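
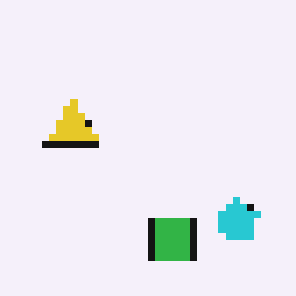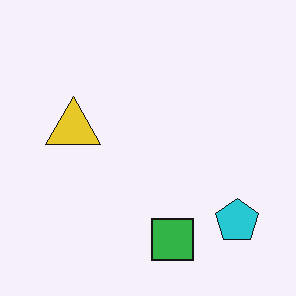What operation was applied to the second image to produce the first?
The transformation is: moderately pixelated.

Shapes are reduced to large square blocks; fine edges and outlines are lost — a downscale-then-upscale (mosaic) effect.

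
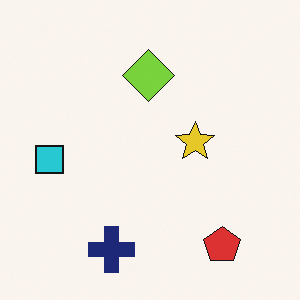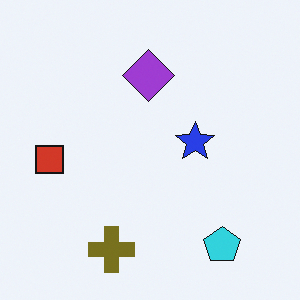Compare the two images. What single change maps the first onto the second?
This is the original image hue-shifted through roughly half the color wheel.

Every shape's color has rotated by the same amount around the hue wheel — a uniform hue shift.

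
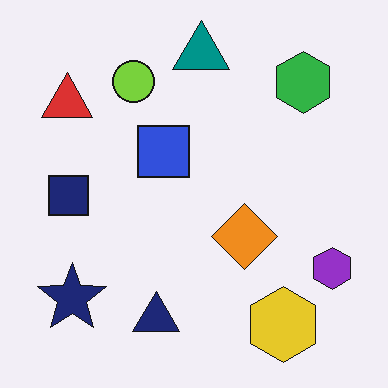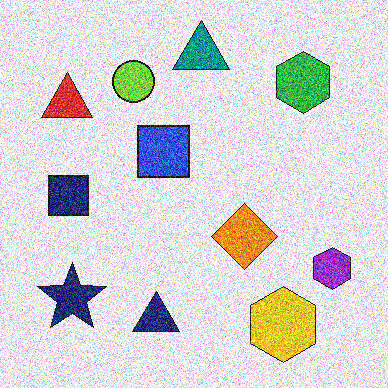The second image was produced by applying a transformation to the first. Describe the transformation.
Degraded with a thick layer of grain.

Random speckle covers the whole image, including the flat background.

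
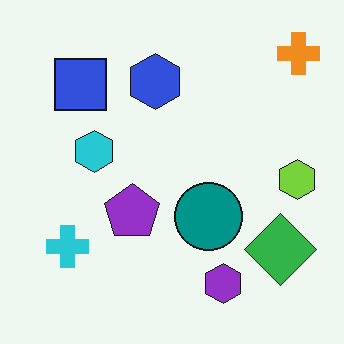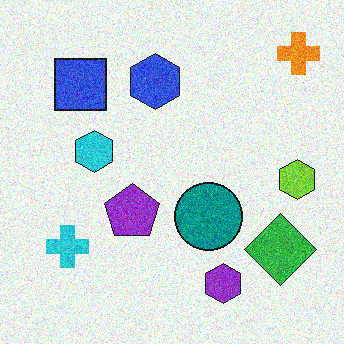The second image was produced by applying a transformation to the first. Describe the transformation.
It was degraded with visible gaussian noise.

Random speckle covers the whole image, including the flat background.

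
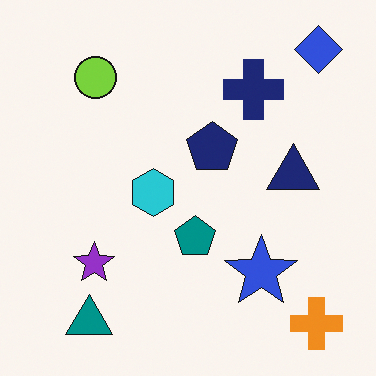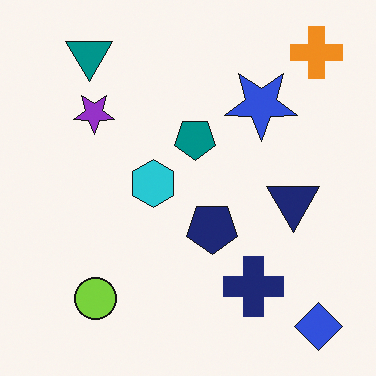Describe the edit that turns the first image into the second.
It was flipped vertically (top ↔ bottom).

The blue diamond is in the top-right of the first image and the bottom-right of the second — shapes on opposite sides of the horizontal midline have swapped in a mirror flip.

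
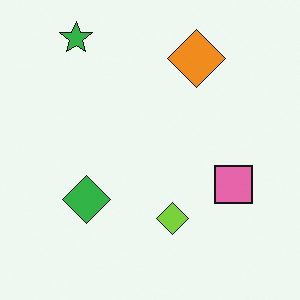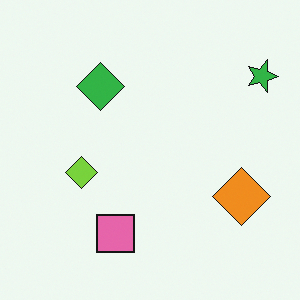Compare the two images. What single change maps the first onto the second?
The second image is the first rotated 90° clockwise.

The green star sits in the top-left of the first image and the top-right of the second — consistent with a whole-image 90° clockwise rotation.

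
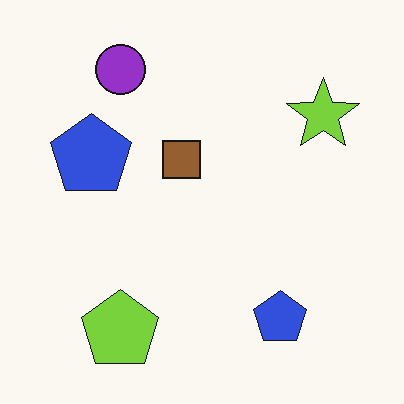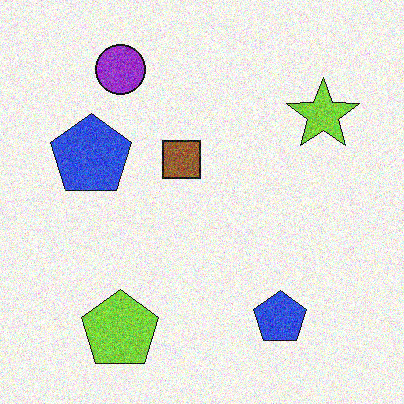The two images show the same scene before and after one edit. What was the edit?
The transformation is: degraded with visible gaussian noise.

Random speckle covers the whole image, including the flat background.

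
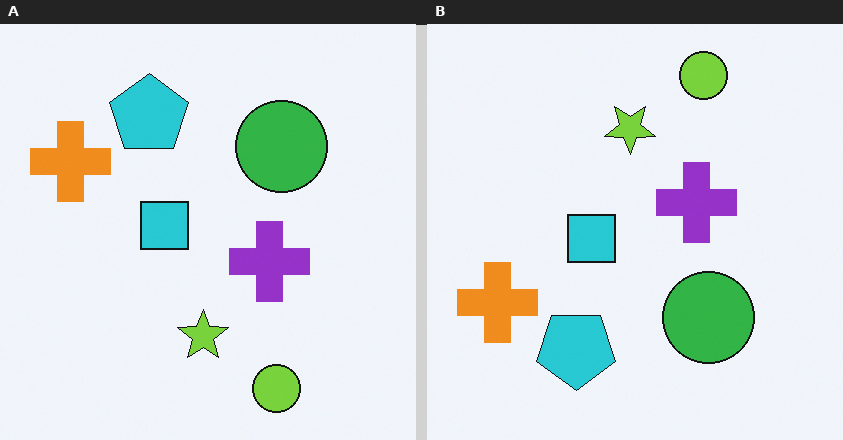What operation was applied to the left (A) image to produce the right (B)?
Flipped vertically (top ↔ bottom).

The lime circle is in the bottom of the left (A) image and the top of the right (B) — shapes on opposite sides of the horizontal midline have swapped in a mirror flip.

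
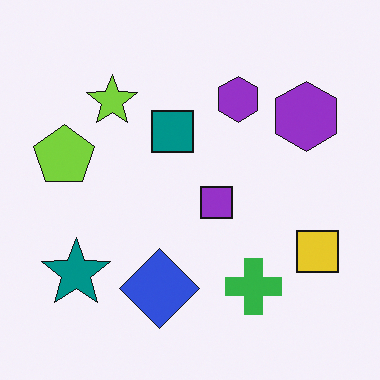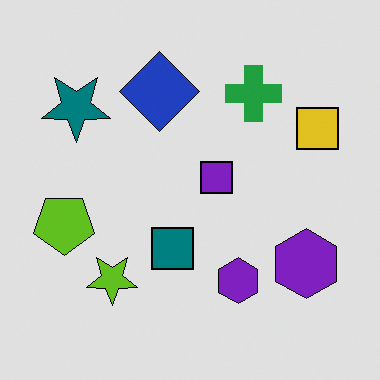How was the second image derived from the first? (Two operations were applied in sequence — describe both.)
Moderately posterized, then flipped vertically (top ↔ bottom).

Each flat color has snapped to a coarser quantized level — most visibly, the near-white background has dropped to a flat grey. The blue diamond is in the bottom of the first image and the top of the second — shapes on opposite sides of the horizontal midline have swapped in a mirror flip.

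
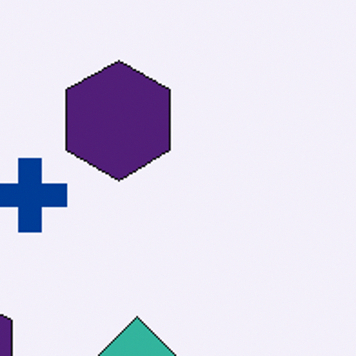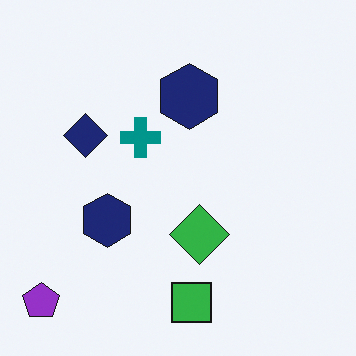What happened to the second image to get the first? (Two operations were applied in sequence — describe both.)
The transformation is: hue-shifted slightly, then cropped to a noticeably smaller region and rescaled.

Every shape's color has rotated by the same amount around the hue wheel — a uniform hue shift. The visible shapes are larger and the field of view is narrower; shapes near the original edges may be partly or wholly outside the frame — a crop-and-rescale.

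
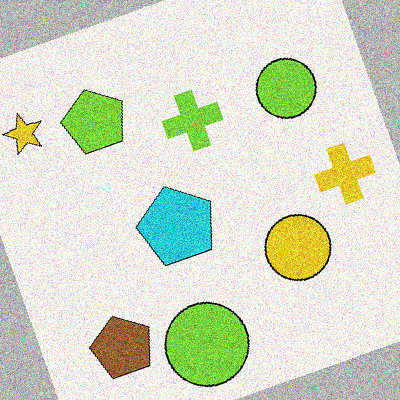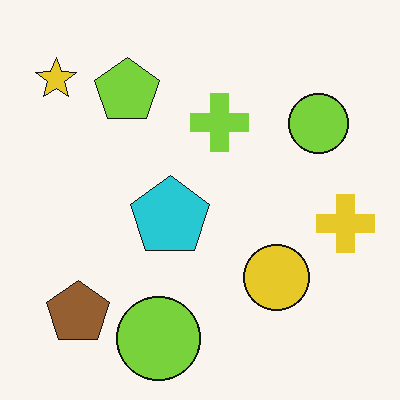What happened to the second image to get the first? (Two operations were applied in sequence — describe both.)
Rotated counter-clockwise by a moderate amount, then degraded with moderate additive noise.

Every shape is tilted by the same angle and the image corners show triangular fill wedges — a whole-image rotation by a non-right angle. Random speckle covers the whole image, including the flat background.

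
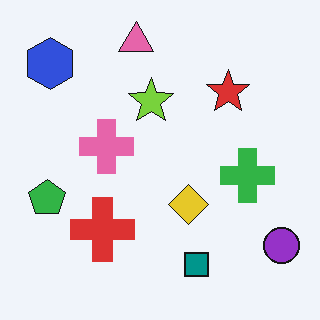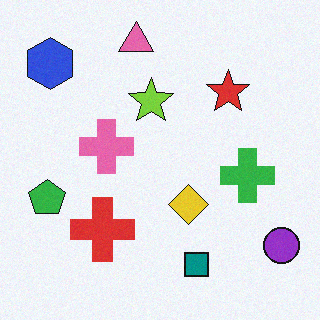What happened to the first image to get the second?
The second image is the first degraded with subtle gaussian noise.

Random speckle covers the whole image, including the flat background.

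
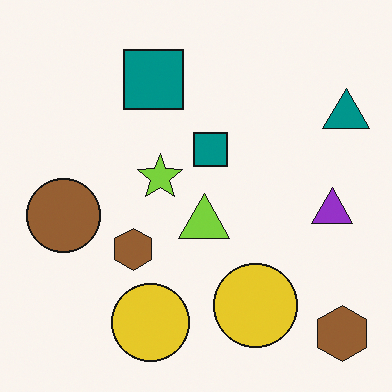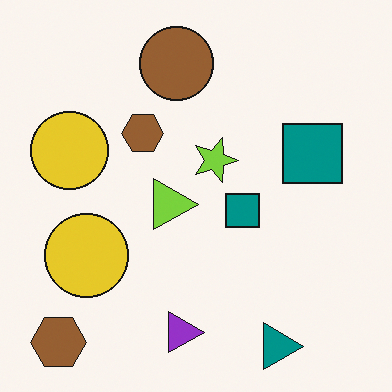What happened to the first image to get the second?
The image was rotated 90° clockwise.

The teal triangle sits in the top-right of the first image and the bottom-right of the second — consistent with a whole-image 90° clockwise rotation.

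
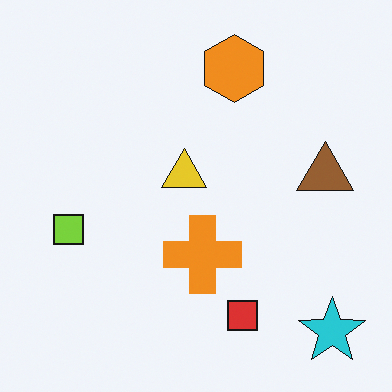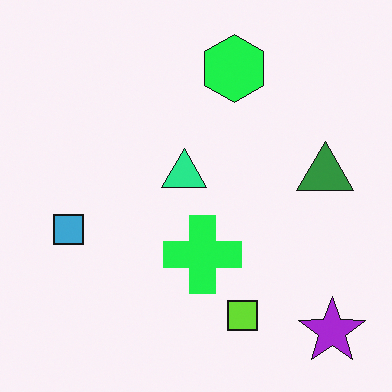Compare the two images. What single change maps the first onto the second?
The second image is the first hue-shifted noticeably.

Every shape's color has rotated by the same amount around the hue wheel — a uniform hue shift.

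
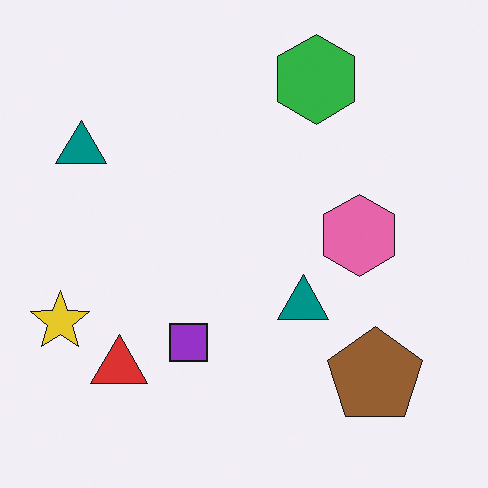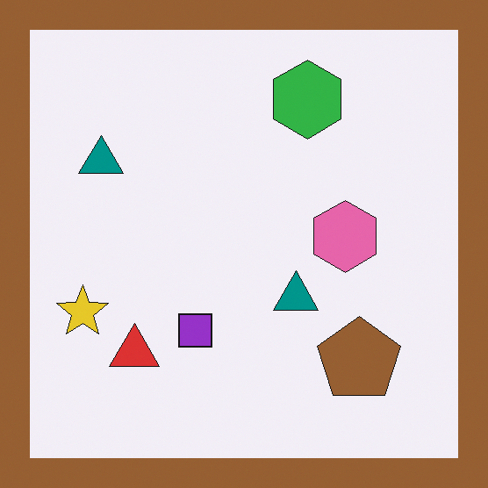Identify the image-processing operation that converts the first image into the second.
It was framed with a brown border.

A solid brown frame runs around the edge of the second image, with the content slightly shrunk inside it.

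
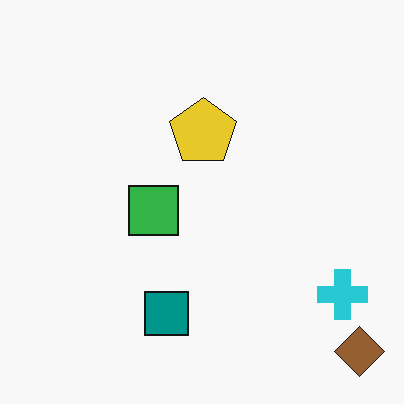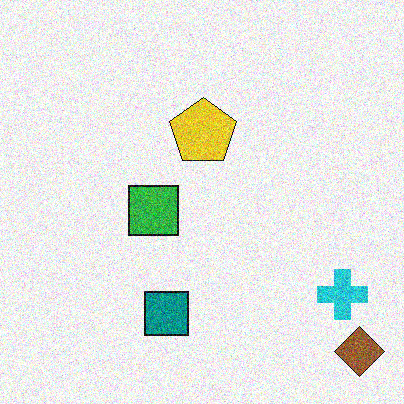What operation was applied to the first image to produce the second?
The image was degraded with strong gaussian noise.

Random speckle covers the whole image, including the flat background.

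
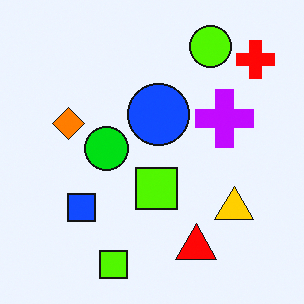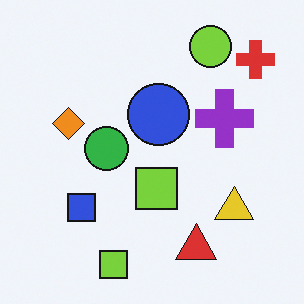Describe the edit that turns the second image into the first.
It was heavily oversaturated.

All colors are more vivid — a global saturation change.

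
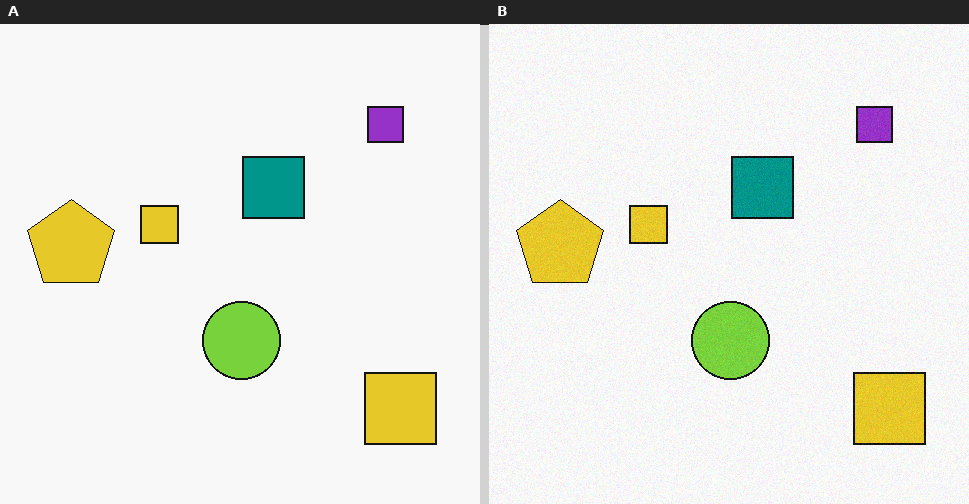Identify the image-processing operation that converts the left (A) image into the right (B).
The transformation is: degraded with light additive noise.

Random speckle covers the whole image, including the flat background.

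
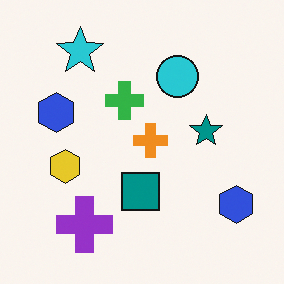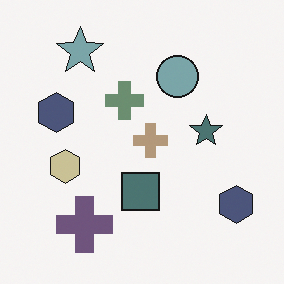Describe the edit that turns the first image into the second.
Heavily desaturated.

All colors are more muted and greyish — a global saturation change.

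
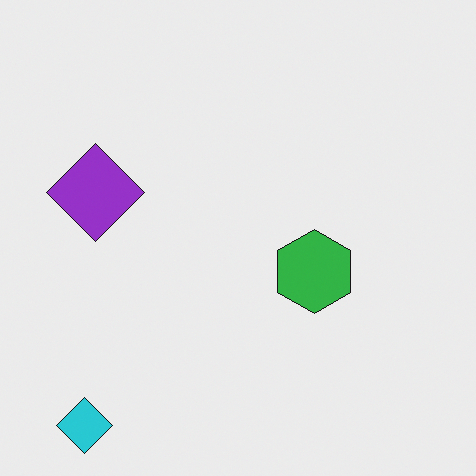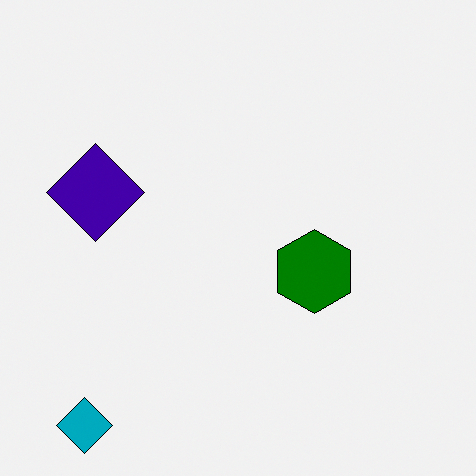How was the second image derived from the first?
This is the original image given much higher contrast.

Tones are pushed away from mid-grey across the whole image — a global contrast change.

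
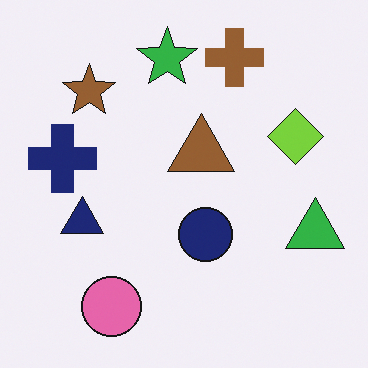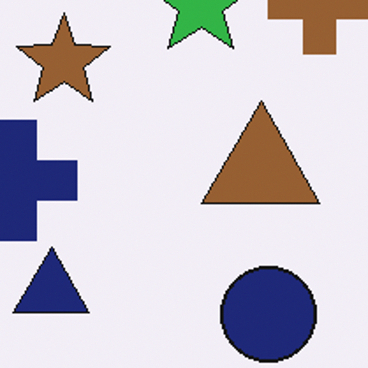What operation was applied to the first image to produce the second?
This is the original image cropped to a noticeably smaller region and rescaled.

The visible shapes are larger and the field of view is narrower; shapes near the original edges may be partly or wholly outside the frame — a crop-and-rescale.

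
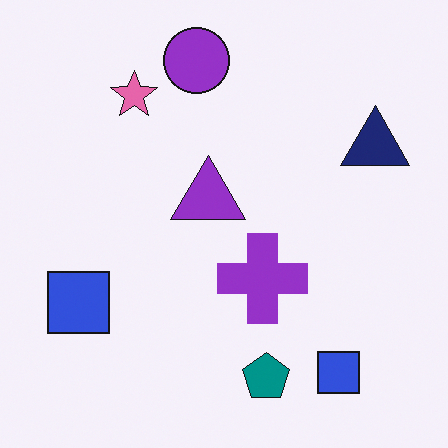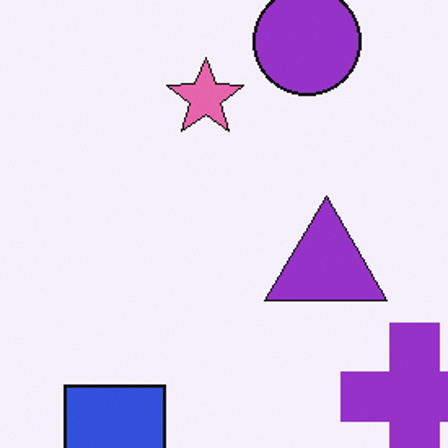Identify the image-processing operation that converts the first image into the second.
The second image is the first cropped to a noticeably smaller region and rescaled.

The visible shapes are larger and the field of view is narrower; shapes near the original edges may be partly or wholly outside the frame — a crop-and-rescale.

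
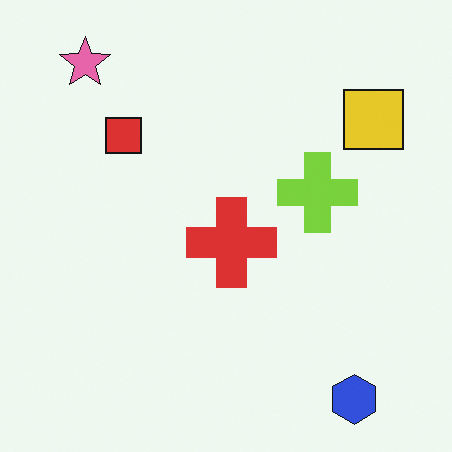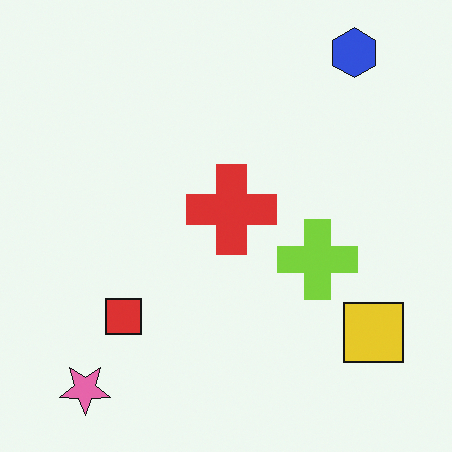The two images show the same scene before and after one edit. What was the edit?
The second image is the first flipped vertically (top ↔ bottom).

The blue hexagon is in the bottom-right of the first image and the top-right of the second — shapes on opposite sides of the horizontal midline have swapped in a mirror flip.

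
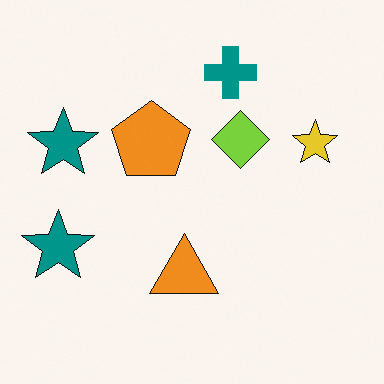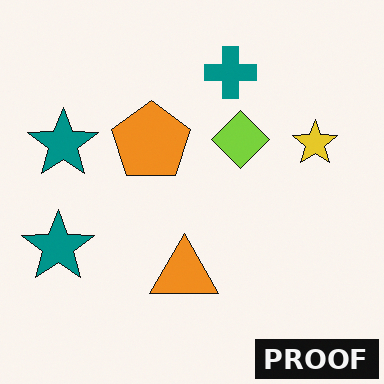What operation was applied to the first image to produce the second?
It was watermarked with the text "PROOF" in the lower-right corner.

A dark label reading "PROOF" appears in the lower-right corner.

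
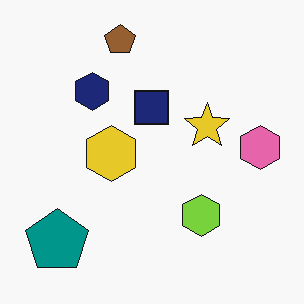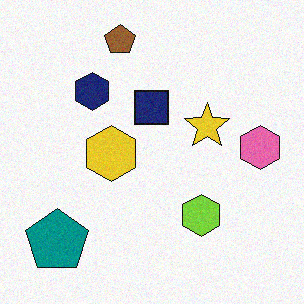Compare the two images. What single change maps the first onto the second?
It was degraded with a light layer of grain.

Random speckle covers the whole image, including the flat background.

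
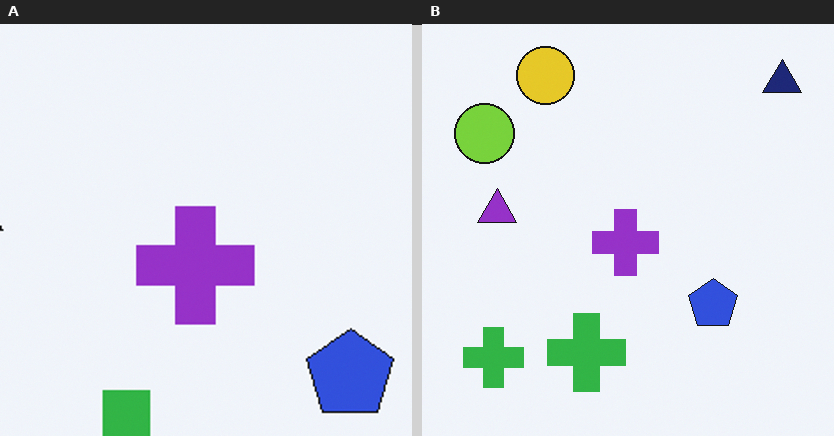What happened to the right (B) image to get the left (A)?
The transformation is: cropped to a noticeably smaller region and rescaled.

The visible shapes are larger and the field of view is narrower; shapes near the original edges may be partly or wholly outside the frame — a crop-and-rescale.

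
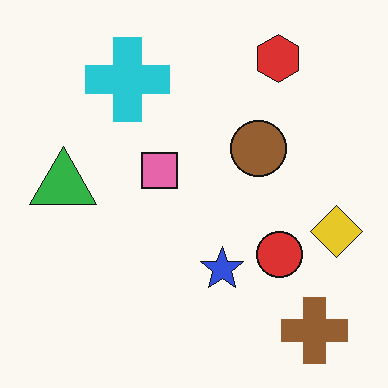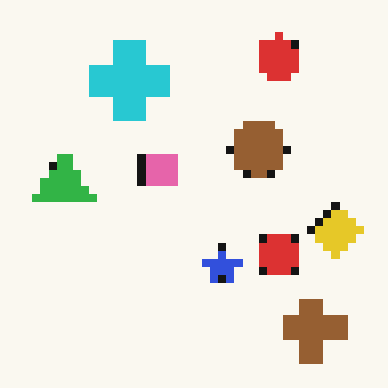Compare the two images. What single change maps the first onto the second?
The second image is the first moderately pixelated.

Shapes are reduced to large square blocks; fine edges and outlines are lost — a downscale-then-upscale (mosaic) effect.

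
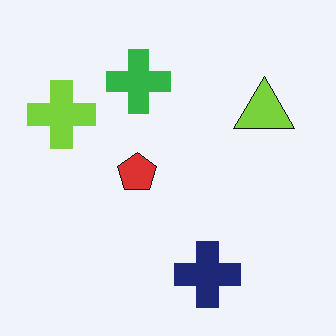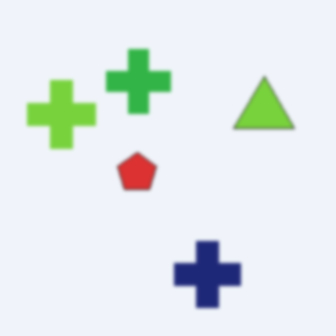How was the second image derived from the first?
This is the original image given a subtle gaussian blur.

Shape edges and outlines are uniformly softened across the whole image.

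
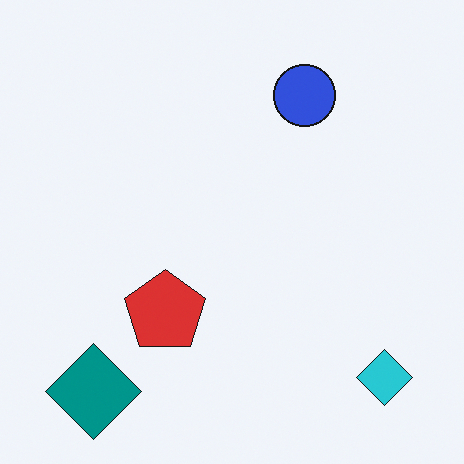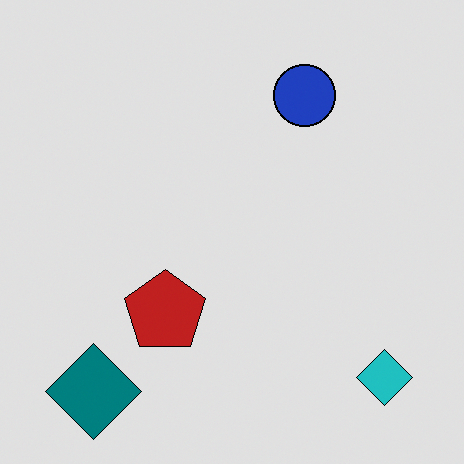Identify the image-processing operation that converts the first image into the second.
The transformation is: moderately posterized.

Each flat color has snapped to a coarser quantized level — most visibly, the near-white background has dropped to a flat grey.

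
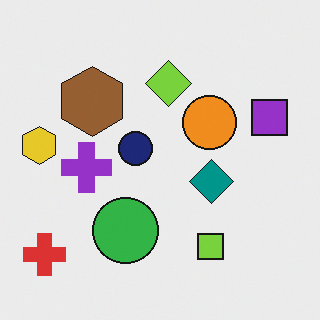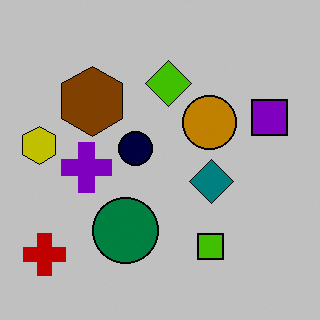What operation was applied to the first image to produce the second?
This is the original image aggressively posterized.

Each flat color has snapped to a coarser quantized level — most visibly, the near-white background has dropped to a flat grey.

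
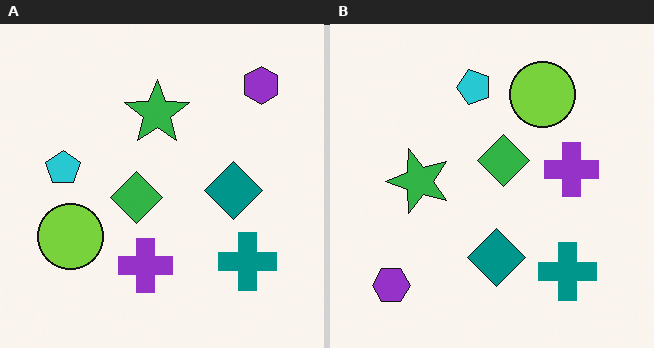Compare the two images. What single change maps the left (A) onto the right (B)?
It was transposed (reflected across the top-left ↔ bottom-right diagonal).

Shapes have swapped their row and column positions — what was in the top-right is now in the bottom-left — a diagonal reflection.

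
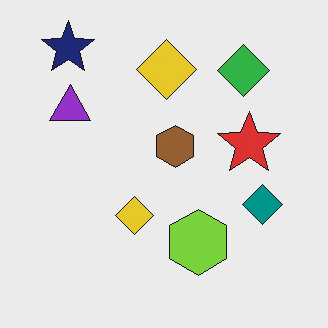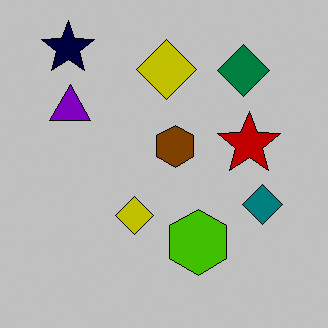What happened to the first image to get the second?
The second image is the first heavily posterized to just a handful of flat colors.

Each flat color has snapped to a coarser quantized level — most visibly, the near-white background has dropped to a flat grey.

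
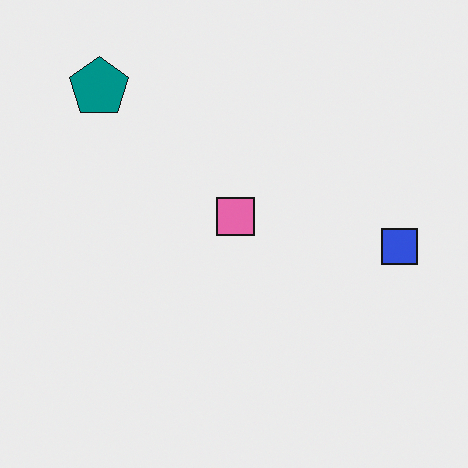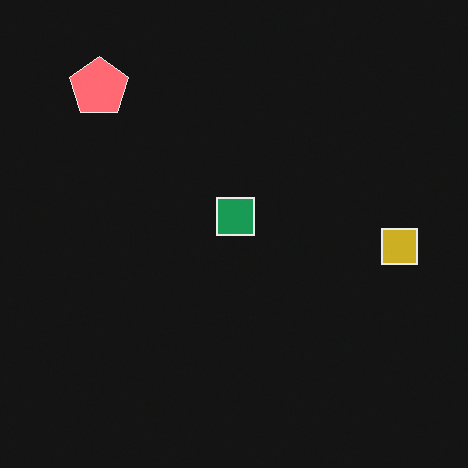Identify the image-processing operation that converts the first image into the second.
The second image is the first color-inverted (negative).

The light background has become dark and every shape's color is its complement — a photographic negative.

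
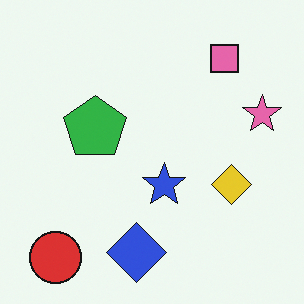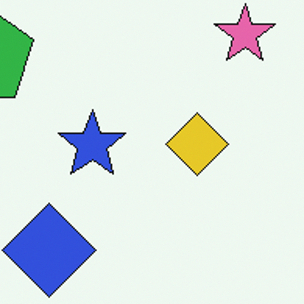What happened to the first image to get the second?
This is the original image cropped to a modestly smaller region and rescaled.

The visible shapes are larger and the field of view is narrower; shapes near the original edges may be partly or wholly outside the frame — a crop-and-rescale.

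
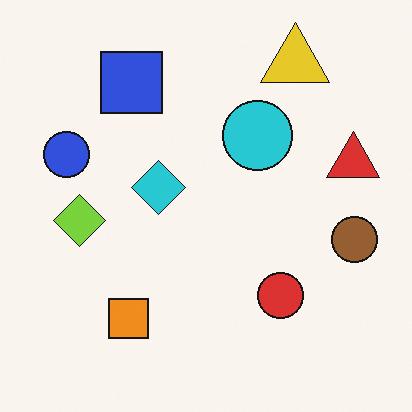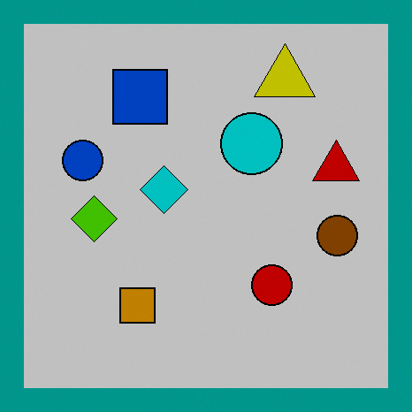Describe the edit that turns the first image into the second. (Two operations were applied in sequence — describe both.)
This is the original image heavily posterized to just a handful of flat colors, then framed with a teal border.

Each flat color has snapped to a coarser quantized level — most visibly, the near-white background has dropped to a flat grey. A solid teal frame runs around the edge of the second image, with the content slightly shrunk inside it.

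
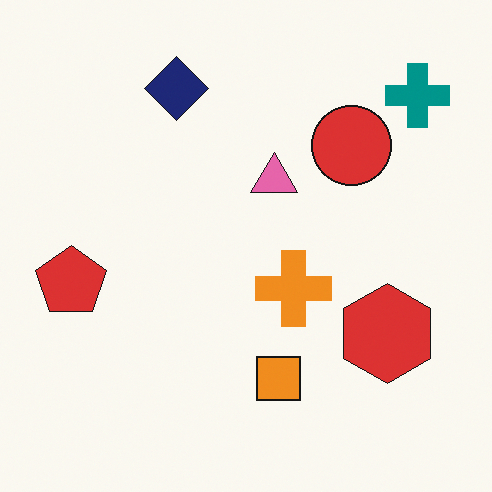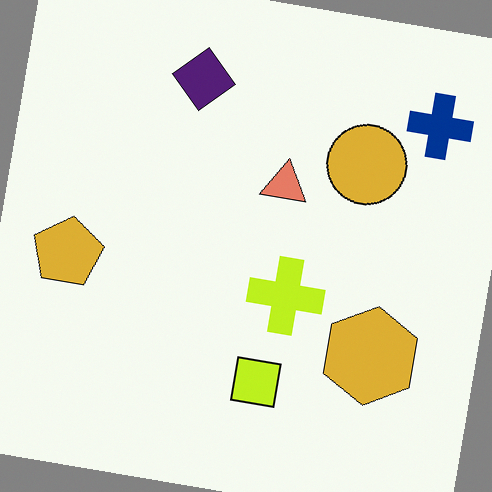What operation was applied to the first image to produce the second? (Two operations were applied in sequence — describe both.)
This is the original image hue-shifted by a small amount, then rotated clockwise by a few degrees.

Every shape's color has rotated by the same amount around the hue wheel — a uniform hue shift. Every shape is tilted by the same angle and the image corners show triangular fill wedges — a whole-image rotation by a non-right angle.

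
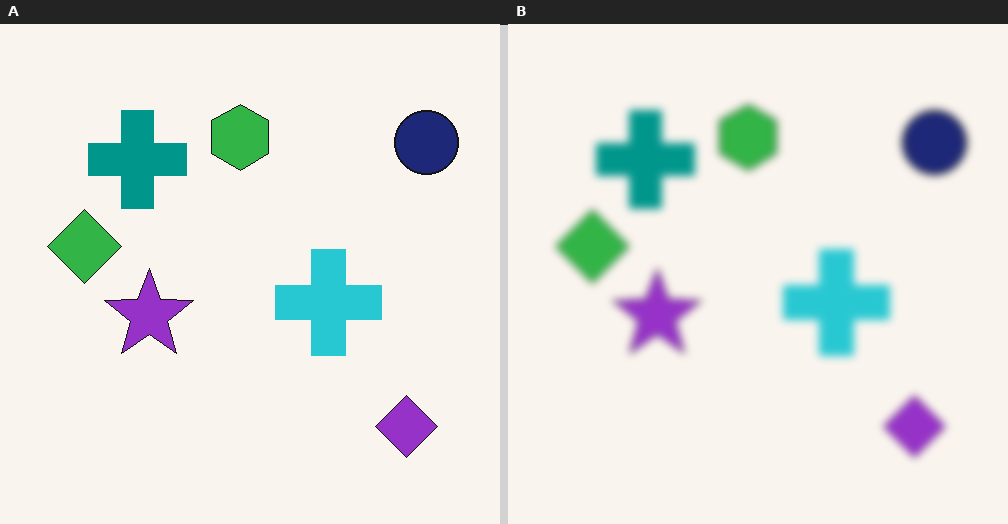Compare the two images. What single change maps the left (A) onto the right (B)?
The right (B) image is the left (A) noticeably gaussian-blurred.

Shape edges and outlines are uniformly softened across the whole image.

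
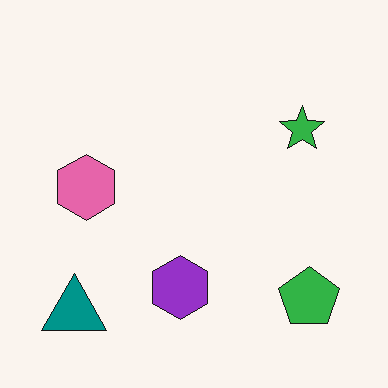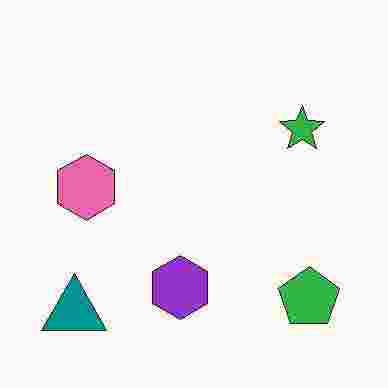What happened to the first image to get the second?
This is the original image degraded with heavy JPEG compression.

Blocky 8×8 compression artifacts appear around shape edges and the flat background shows ringing — characteristic JPEG degradation.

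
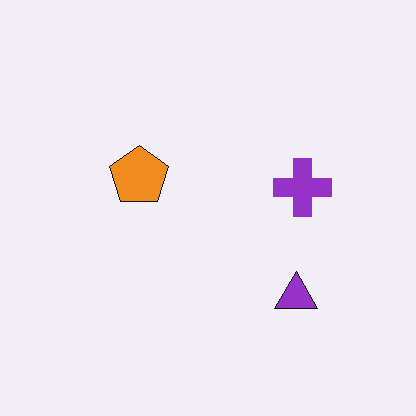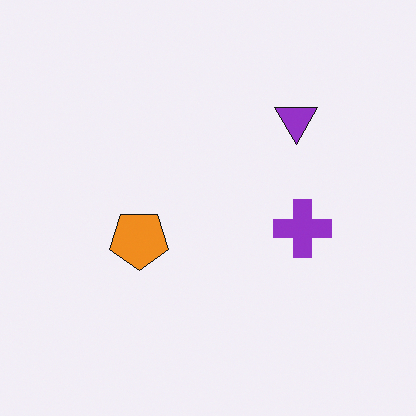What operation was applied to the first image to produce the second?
It was flipped vertically (top ↔ bottom).

The purple triangle is in the bottom-right of the first image and the top-right of the second — shapes on opposite sides of the horizontal midline have swapped in a mirror flip.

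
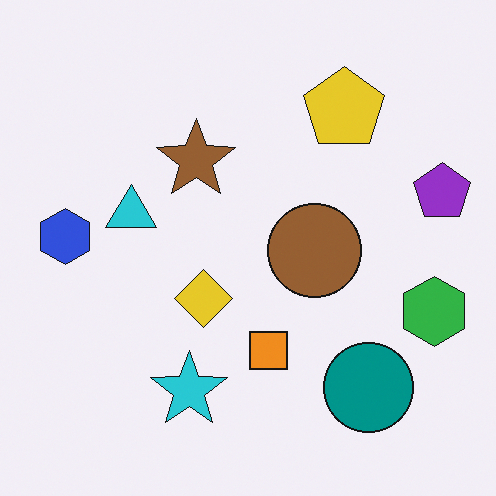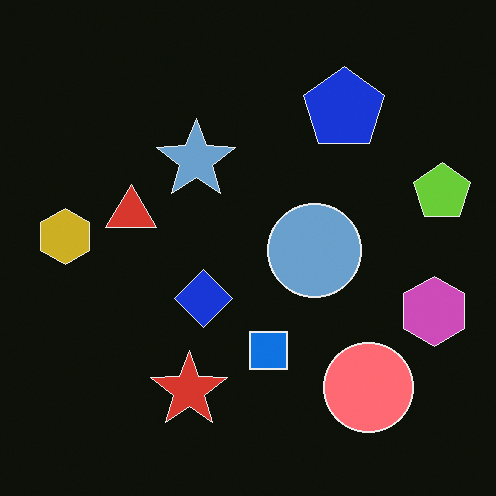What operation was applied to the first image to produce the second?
This is the original image color-inverted (negative).

The light background has become dark and every shape's color is its complement — a photographic negative.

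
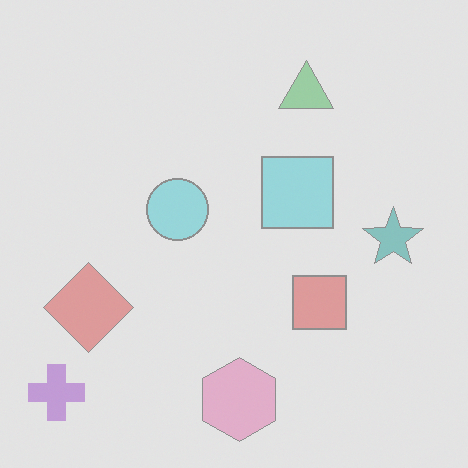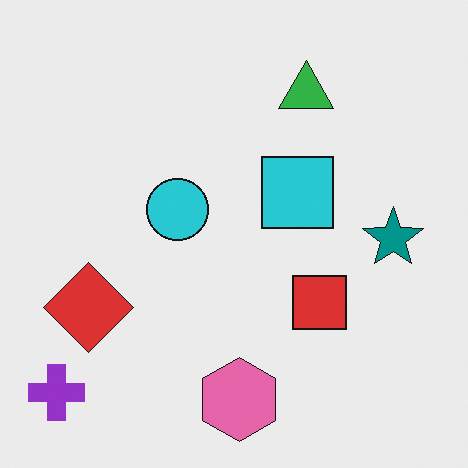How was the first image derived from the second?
This is the original image given much lower contrast.

Tones are pushed toward mid-grey across the whole image — a global contrast change.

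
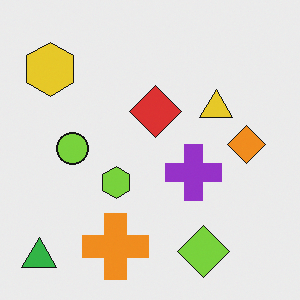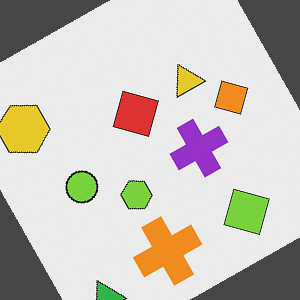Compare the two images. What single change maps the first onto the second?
The transformation is: rotated counter-clockwise by a clearly visible amount.

Every shape is tilted by the same angle and the image corners show triangular fill wedges — a whole-image rotation by a non-right angle.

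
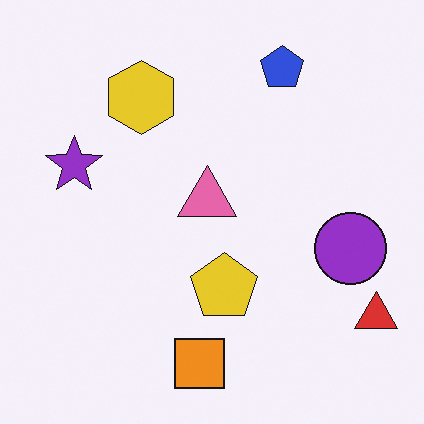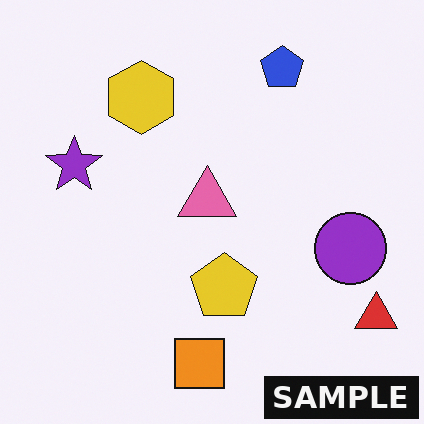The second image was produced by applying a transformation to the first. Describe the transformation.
The transformation is: watermarked with the text "SAMPLE" in the lower-right corner.

A dark label reading "SAMPLE" appears in the lower-right corner.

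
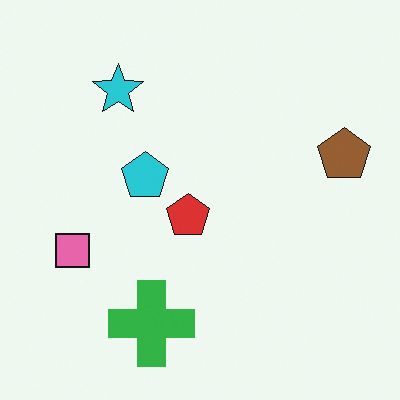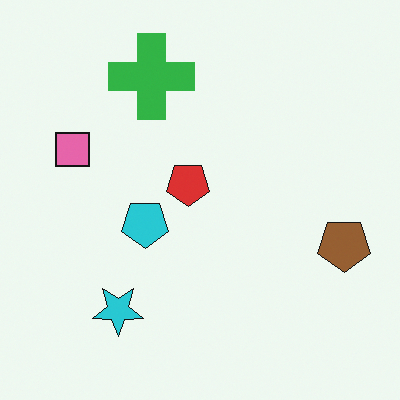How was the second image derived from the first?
The second image is the first flipped vertically (top ↔ bottom).

The green cross is in the bottom of the first image and the top of the second — shapes on opposite sides of the horizontal midline have swapped in a mirror flip.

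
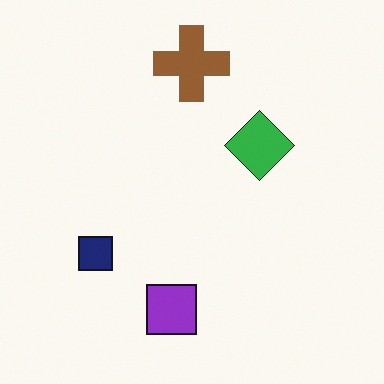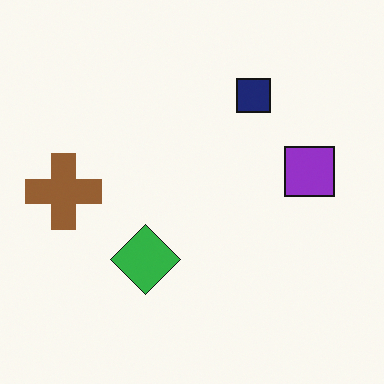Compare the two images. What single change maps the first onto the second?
This is the original image transposed (reflected across the top-left ↔ bottom-right diagonal).

Shapes have swapped their row and column positions — what was in the top-right is now in the bottom-left — a diagonal reflection.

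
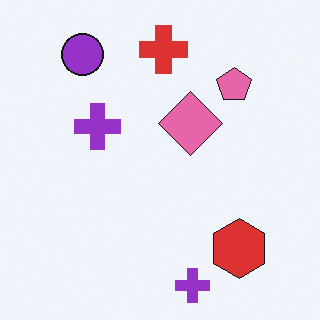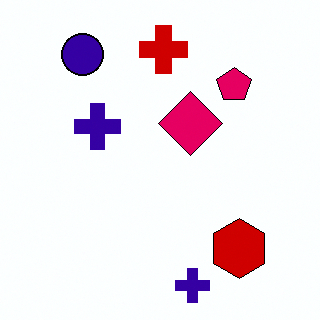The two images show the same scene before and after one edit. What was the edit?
The second image is the first boosted in contrast.

Tones are pushed away from mid-grey across the whole image — a global contrast change.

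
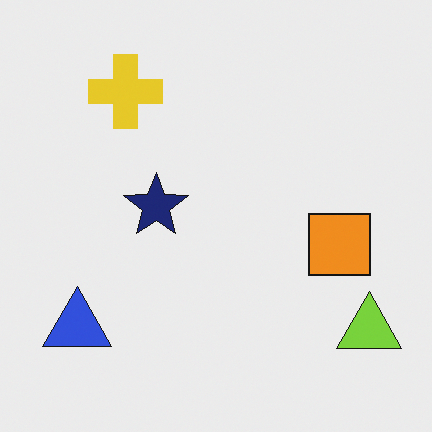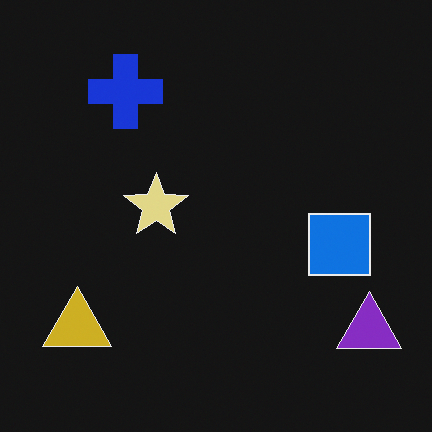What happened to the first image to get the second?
The second image is the first color-inverted (negative).

The light background has become dark and every shape's color is its complement — a photographic negative.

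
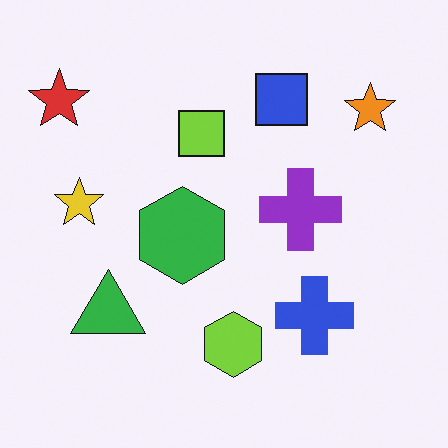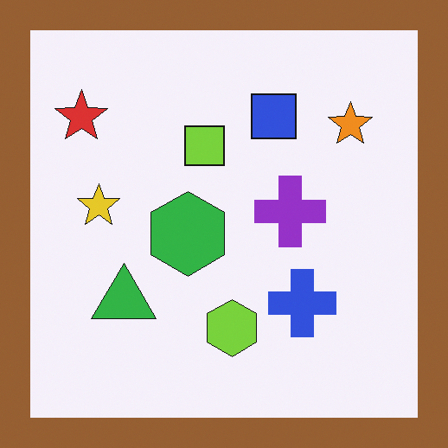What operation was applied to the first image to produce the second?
Framed with a brown border.

A solid brown frame runs around the edge of the second image, with the content slightly shrunk inside it.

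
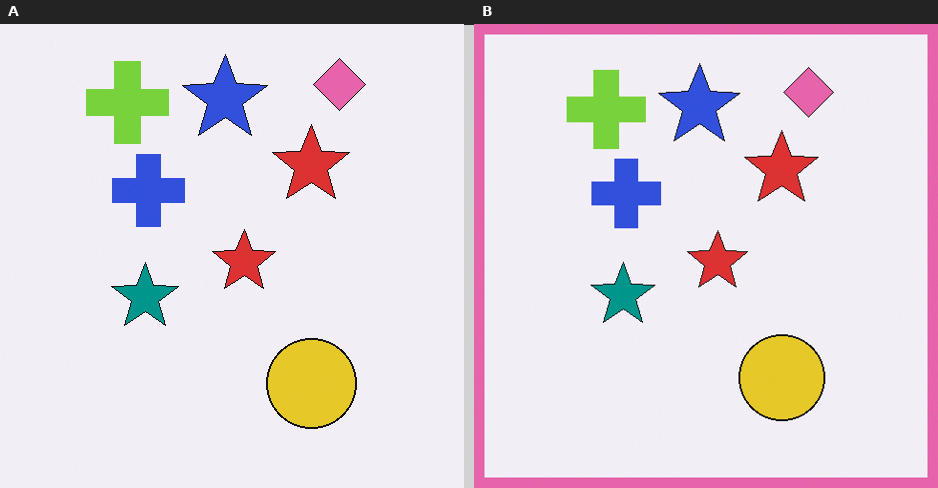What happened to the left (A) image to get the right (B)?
Framed with a pink border.

A solid pink frame runs around the edge of the right (B) image, with the content slightly shrunk inside it.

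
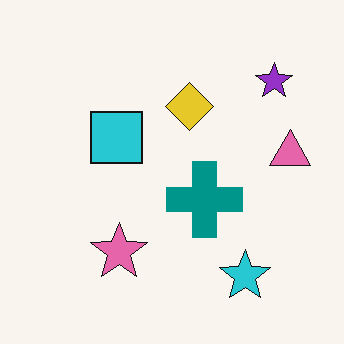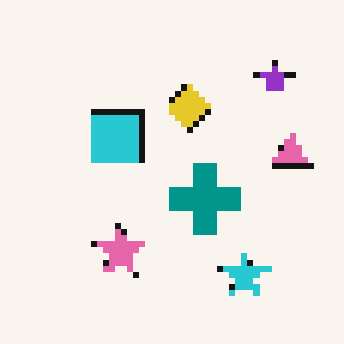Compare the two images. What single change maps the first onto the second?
The transformation is: pixelated into visible square blocks.

Shapes are reduced to large square blocks; fine edges and outlines are lost — a downscale-then-upscale (mosaic) effect.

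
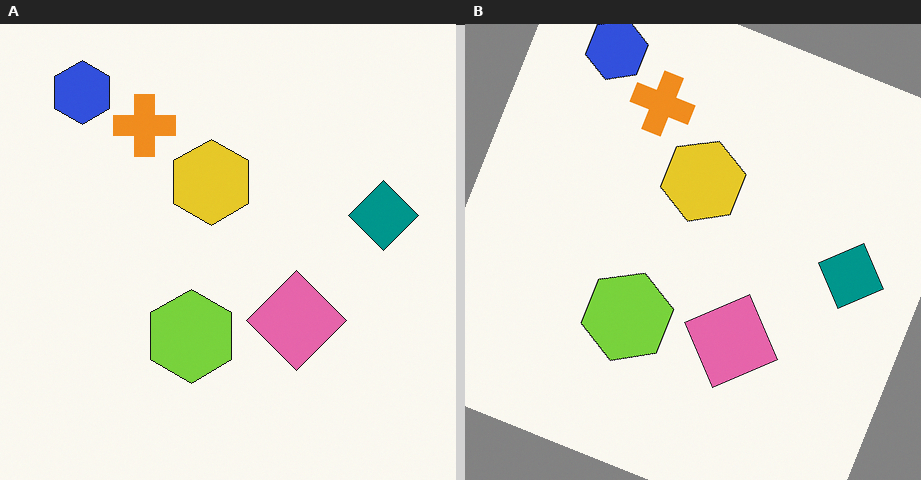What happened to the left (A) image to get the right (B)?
The image was rotated clockwise by a moderate amount.

Every shape is tilted by the same angle and the image corners show triangular fill wedges — a whole-image rotation by a non-right angle.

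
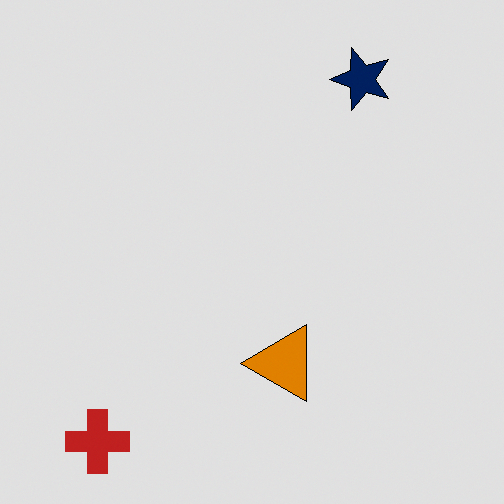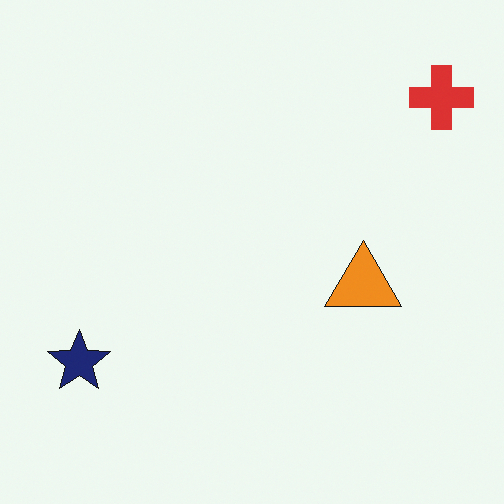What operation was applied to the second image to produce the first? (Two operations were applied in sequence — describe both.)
The transformation is: moderately posterized, then transposed (reflected across the top-left ↔ bottom-right diagonal).

Each flat color has snapped to a coarser quantized level — most visibly, the near-white background has dropped to a flat grey. Shapes have swapped their row and column positions — what was in the top-right is now in the bottom-left — a diagonal reflection.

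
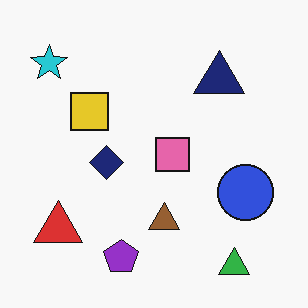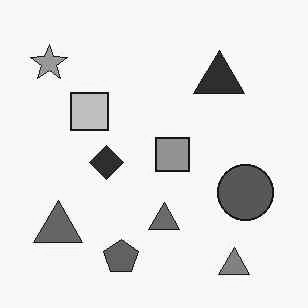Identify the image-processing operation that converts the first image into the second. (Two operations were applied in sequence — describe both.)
The transformation is: given moderate JPEG compression, then converted to grayscale.

Blocky 8×8 compression artifacts appear around shape edges and the flat background shows ringing — characteristic JPEG degradation. All color is removed — every shape is now a shade of grey.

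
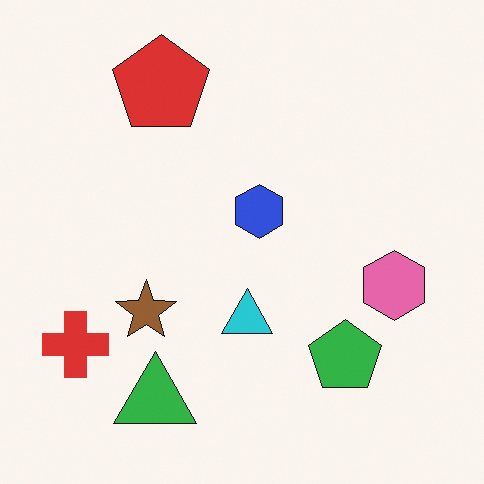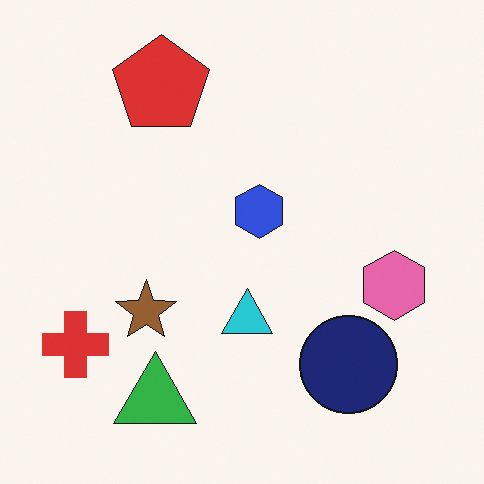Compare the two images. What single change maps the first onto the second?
This is the original image overlaid with an additional navy circle.

A navy circle appears in the second image that is absent from the first.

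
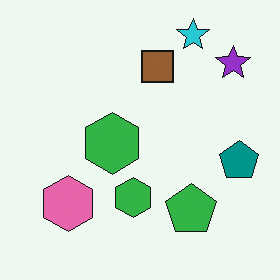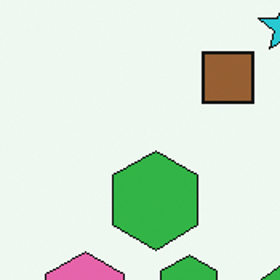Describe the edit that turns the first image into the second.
The transformation is: cropped to a modestly smaller region and rescaled.

The visible shapes are larger and the field of view is narrower; shapes near the original edges may be partly or wholly outside the frame — a crop-and-rescale.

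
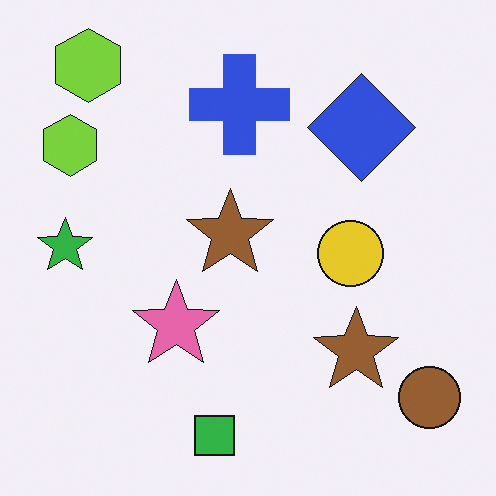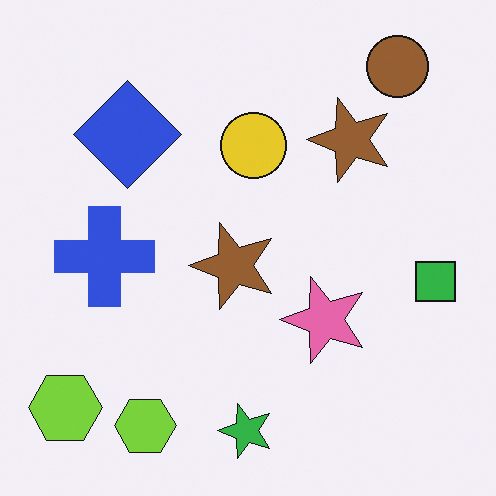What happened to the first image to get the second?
The image was rotated 90° counter-clockwise.

The brown circle sits in the bottom-right of the first image and the top-right of the second — consistent with a whole-image 90° counter-clockwise rotation.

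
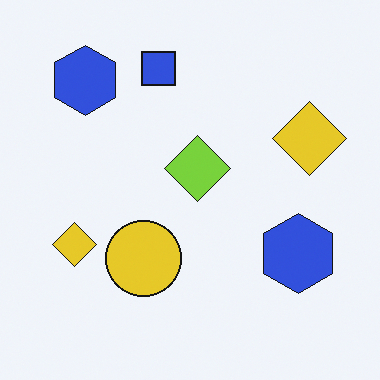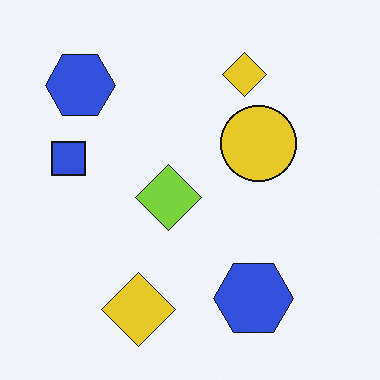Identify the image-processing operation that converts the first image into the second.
The image was transposed (reflected across the top-left ↔ bottom-right diagonal).

Shapes have swapped their row and column positions — what was in the top-right is now in the bottom-left — a diagonal reflection.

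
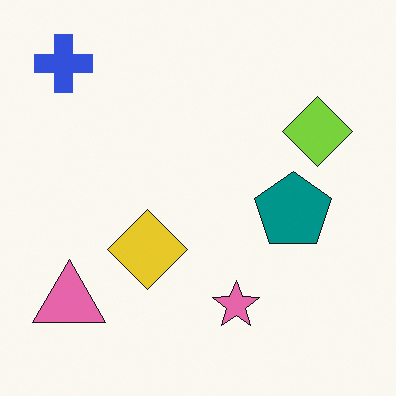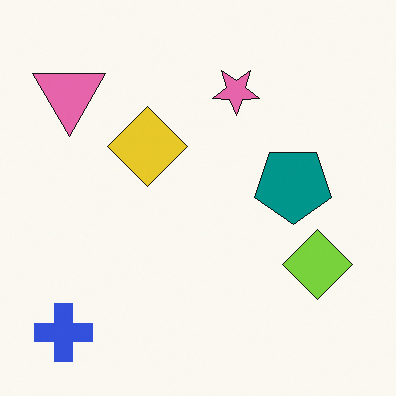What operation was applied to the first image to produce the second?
It was flipped vertically (top ↔ bottom).

The blue cross is in the top-left of the first image and the bottom-left of the second — shapes on opposite sides of the horizontal midline have swapped in a mirror flip.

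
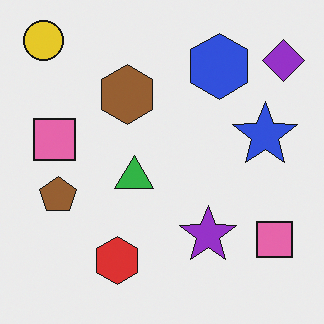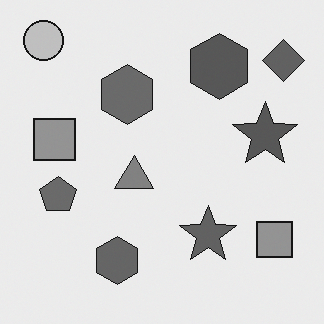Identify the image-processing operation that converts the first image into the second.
This is the original image converted to grayscale.

All color is removed — every shape is now a shade of grey.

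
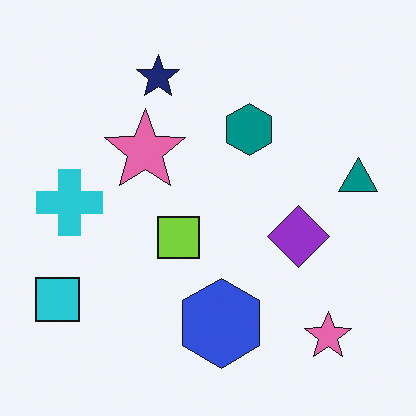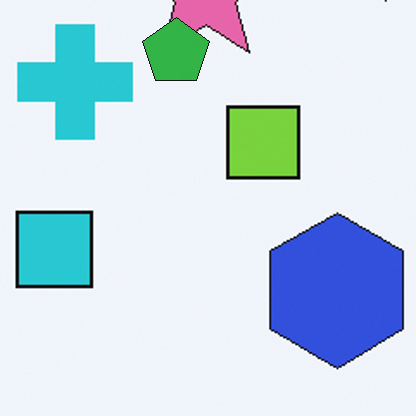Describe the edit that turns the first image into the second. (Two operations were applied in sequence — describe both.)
Cropped tightly and scaled back up, then overlaid with an additional green pentagon.

The visible shapes are larger and the field of view is narrower; shapes near the original edges may be partly or wholly outside the frame — a crop-and-rescale. A green pentagon appears in the second image that is absent from the first.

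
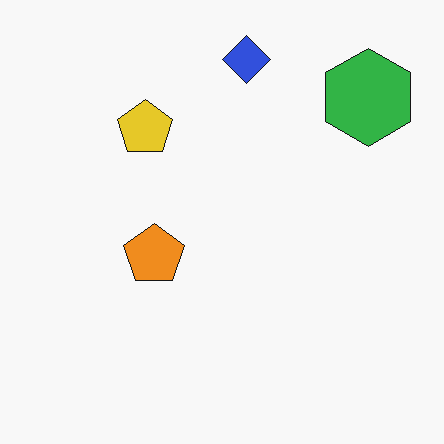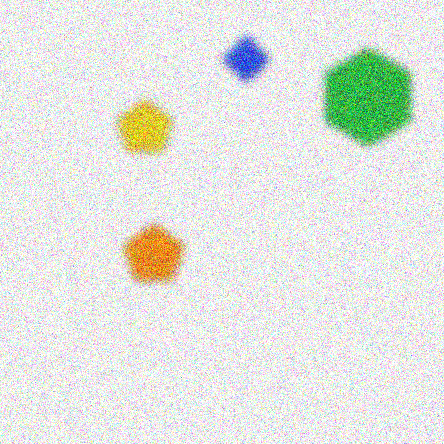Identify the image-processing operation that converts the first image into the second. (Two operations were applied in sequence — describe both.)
The second image is the first noticeably gaussian-blurred, then degraded with heavy additive noise.

Shape edges and outlines are uniformly softened across the whole image. Random speckle covers the whole image, including the flat background.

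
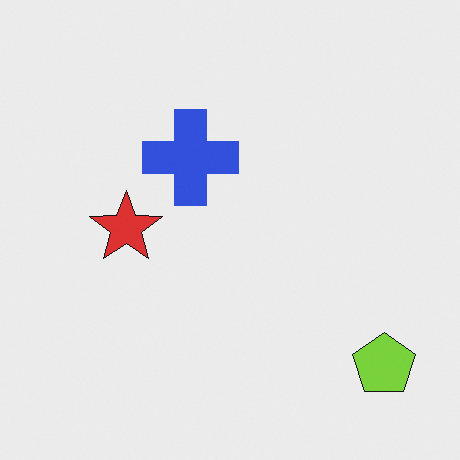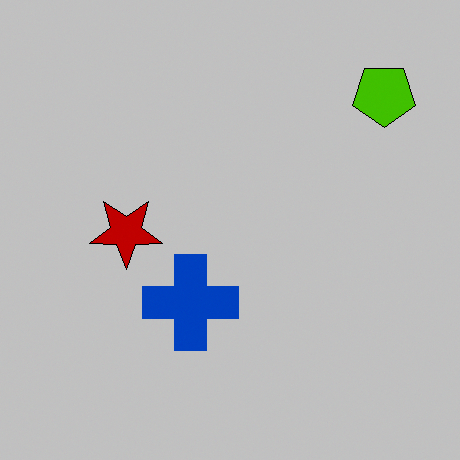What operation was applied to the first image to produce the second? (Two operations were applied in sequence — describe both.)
The second image is the first aggressively posterized, then flipped vertically (top ↔ bottom).

Each flat color has snapped to a coarser quantized level — most visibly, the near-white background has dropped to a flat grey. The lime pentagon is in the bottom-right of the first image and the top-right of the second — shapes on opposite sides of the horizontal midline have swapped in a mirror flip.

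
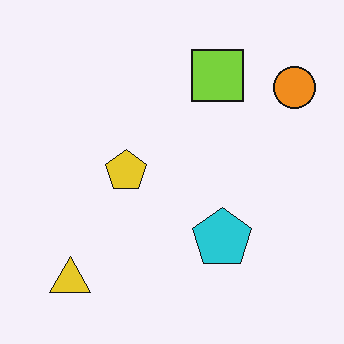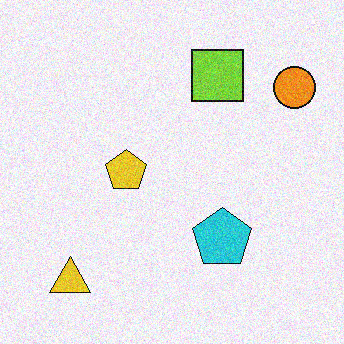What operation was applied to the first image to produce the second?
The transformation is: degraded with visible gaussian noise.

Random speckle covers the whole image, including the flat background.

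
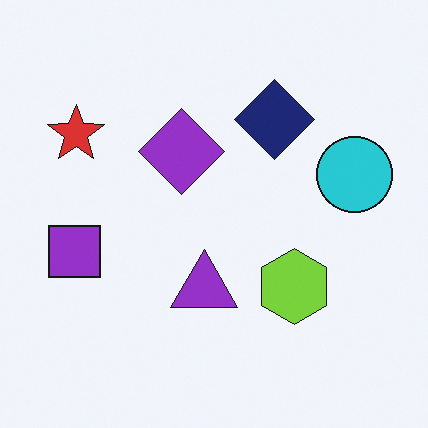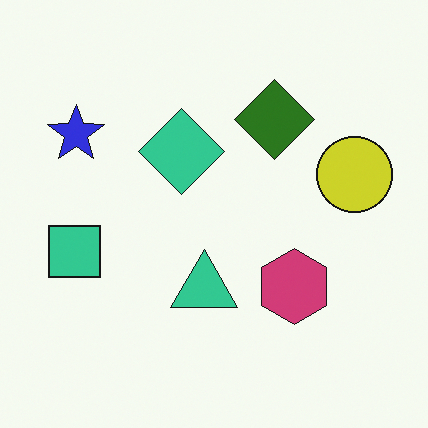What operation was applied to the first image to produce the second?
It was hue-shifted through roughly half the color wheel.

Every shape's color has rotated by the same amount around the hue wheel — a uniform hue shift.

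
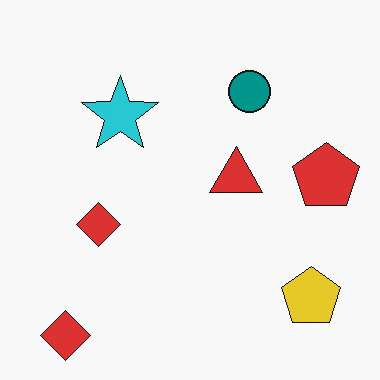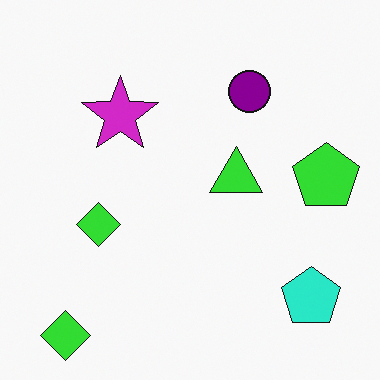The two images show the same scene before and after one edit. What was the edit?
The transformation is: hue-shifted through roughly a third of the color wheel.

Every shape's color has rotated by the same amount around the hue wheel — a uniform hue shift.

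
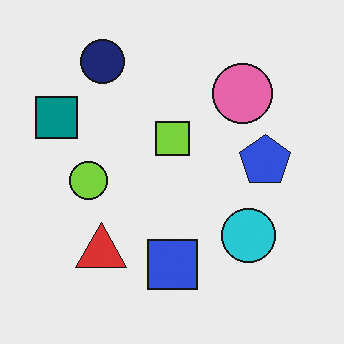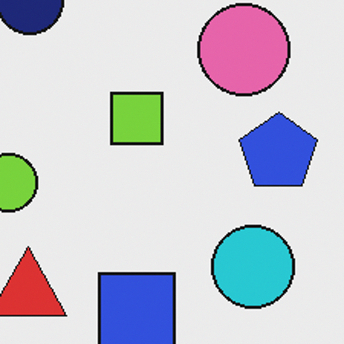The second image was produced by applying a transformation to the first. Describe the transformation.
The image was cropped to a modestly smaller region and rescaled.

The visible shapes are larger and the field of view is narrower; shapes near the original edges may be partly or wholly outside the frame — a crop-and-rescale.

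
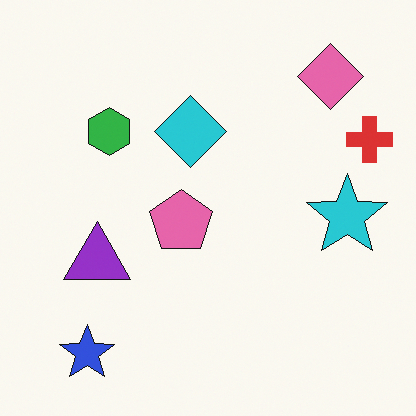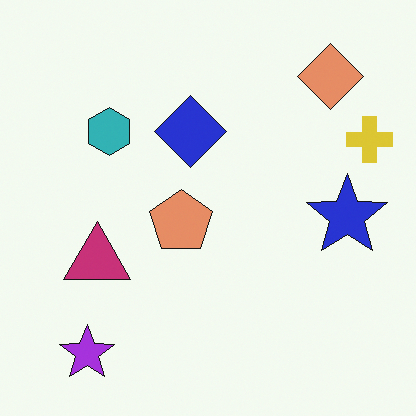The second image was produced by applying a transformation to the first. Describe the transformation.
The image was hue-shifted by a small amount.

Every shape's color has rotated by the same amount around the hue wheel — a uniform hue shift.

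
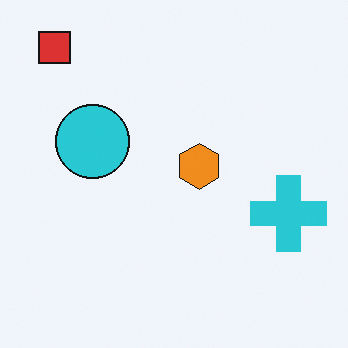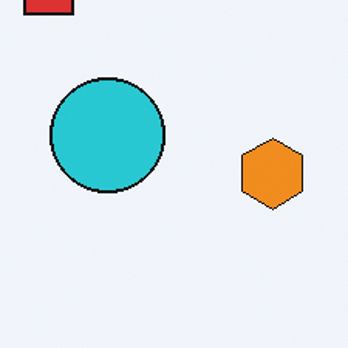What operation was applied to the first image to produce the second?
It was cropped to a modestly smaller region and rescaled.

The visible shapes are larger and the field of view is narrower; shapes near the original edges may be partly or wholly outside the frame — a crop-and-rescale.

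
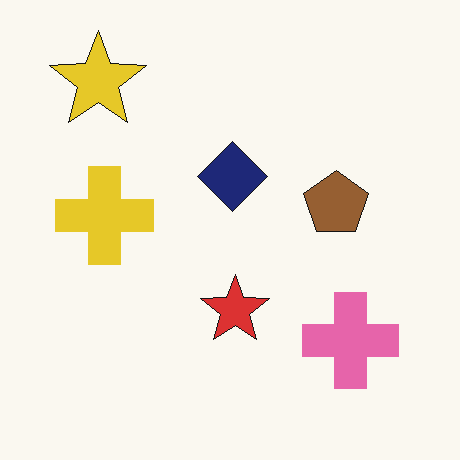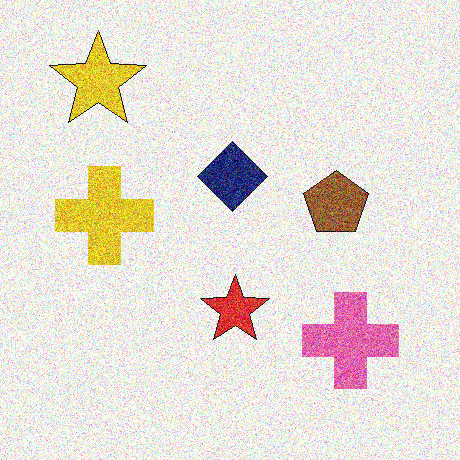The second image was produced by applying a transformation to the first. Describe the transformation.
This is the original image degraded with strong gaussian noise.

Random speckle covers the whole image, including the flat background.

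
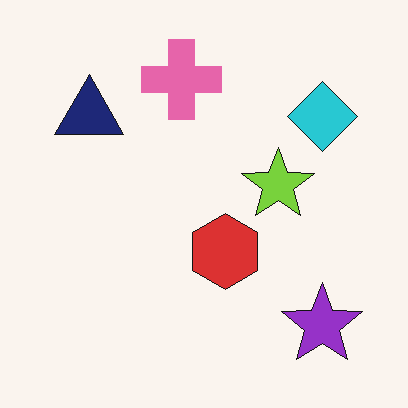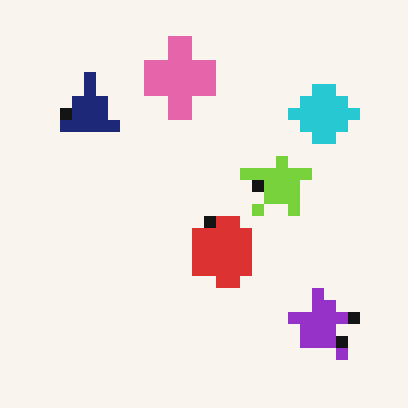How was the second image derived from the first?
The transformation is: coarsely pixelated.

Shapes are reduced to large square blocks; fine edges and outlines are lost — a downscale-then-upscale (mosaic) effect.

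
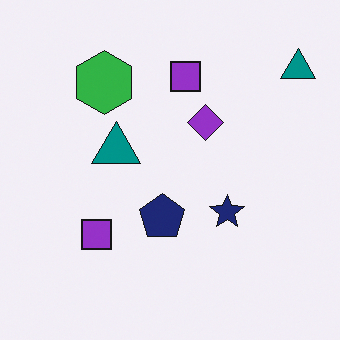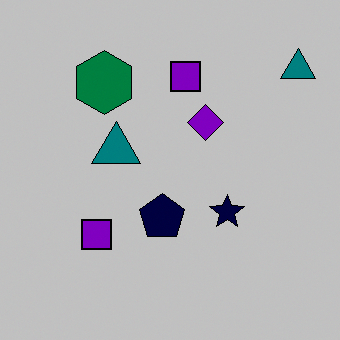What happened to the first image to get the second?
It was aggressively posterized.

Each flat color has snapped to a coarser quantized level — most visibly, the near-white background has dropped to a flat grey.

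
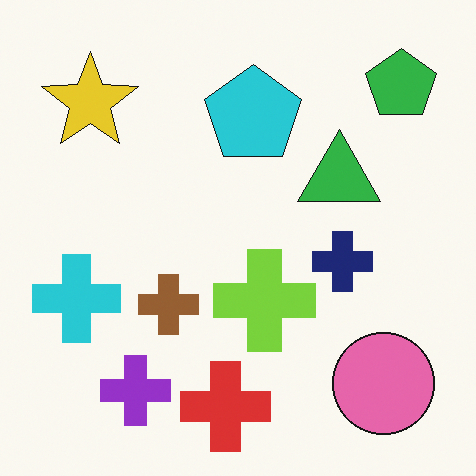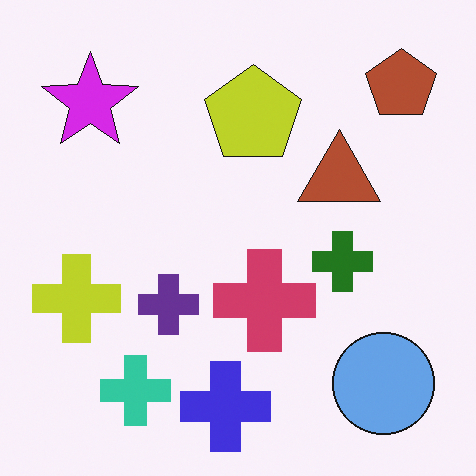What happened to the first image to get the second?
This is the original image hue-shifted by a large amount.

Every shape's color has rotated by the same amount around the hue wheel — a uniform hue shift.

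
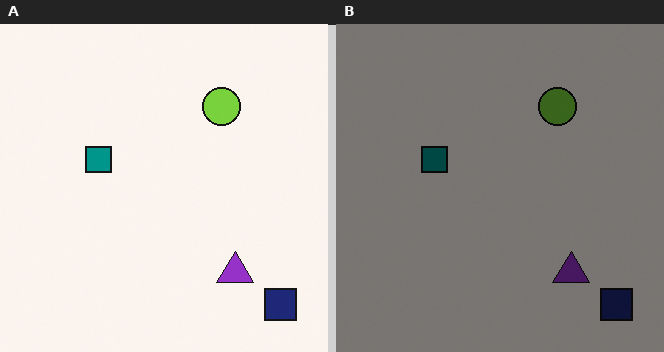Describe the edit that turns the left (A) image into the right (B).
The transformation is: noticeably darkened.

Every pixel — background and shapes alike — is uniformly darkened.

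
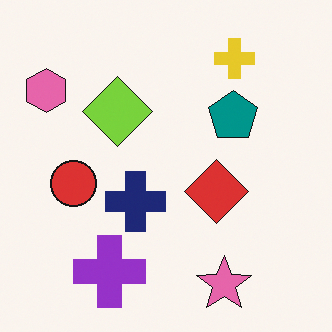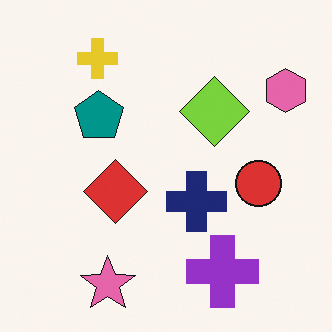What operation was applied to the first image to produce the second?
The image was flipped horizontally (left ↔ right).

The pink hexagon is in the top-left of the first image and the top-right of the second — shapes on opposite sides of the vertical midline have swapped in a mirror flip.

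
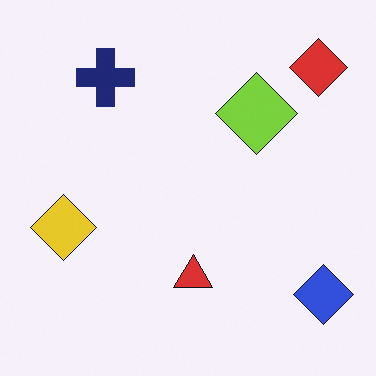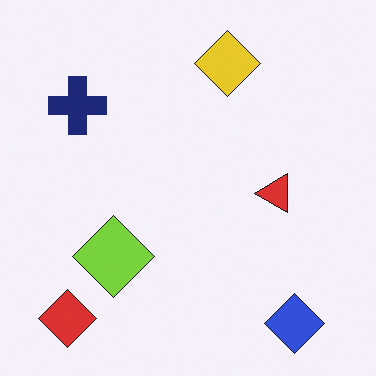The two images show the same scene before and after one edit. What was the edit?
This is the original image transposed (reflected across the top-left ↔ bottom-right diagonal).

Shapes have swapped their row and column positions — what was in the top-right is now in the bottom-left — a diagonal reflection.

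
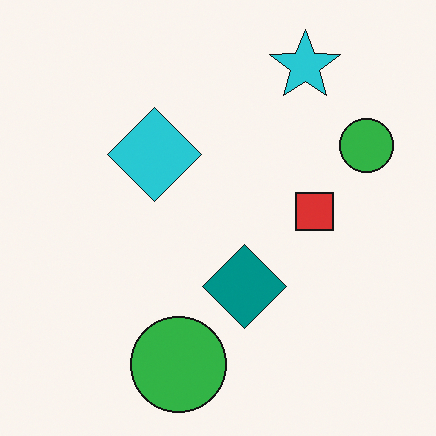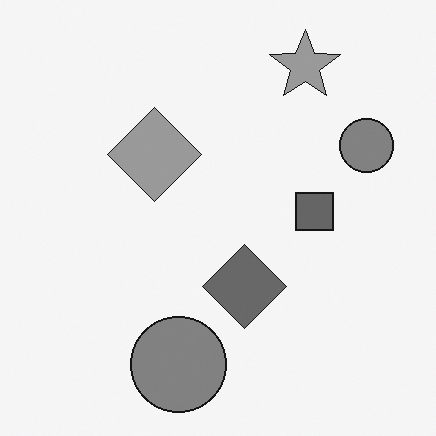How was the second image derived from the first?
The image was converted to grayscale.

All color is removed — every shape is now a shade of grey.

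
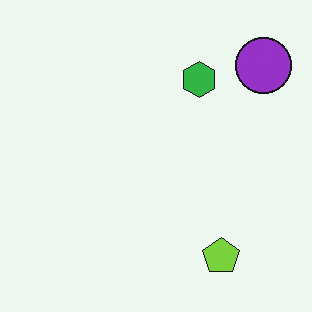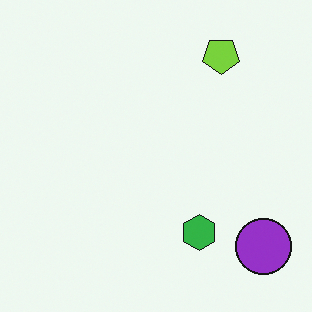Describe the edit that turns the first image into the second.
This is the original image flipped vertically (top ↔ bottom).

The lime pentagon is in the bottom-right of the first image and the top-right of the second — shapes on opposite sides of the horizontal midline have swapped in a mirror flip.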